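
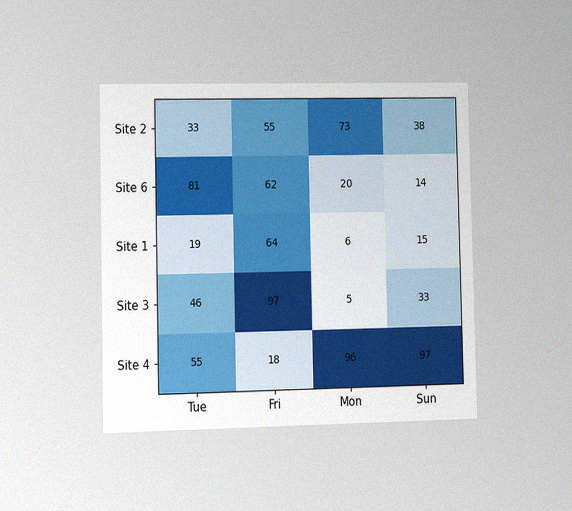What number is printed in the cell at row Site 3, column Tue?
46

The chart is viewed at a slight angle, with some photo noise. The (Site 3, Tue) cell reads 46.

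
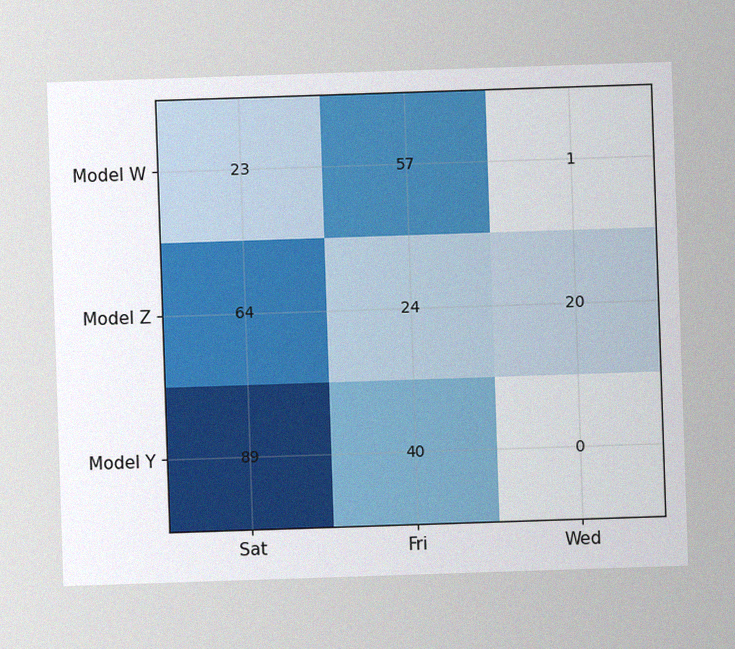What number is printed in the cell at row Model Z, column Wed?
20

The image has some photo noise and uneven lighting. The (Model Z, Wed) cell reads 20.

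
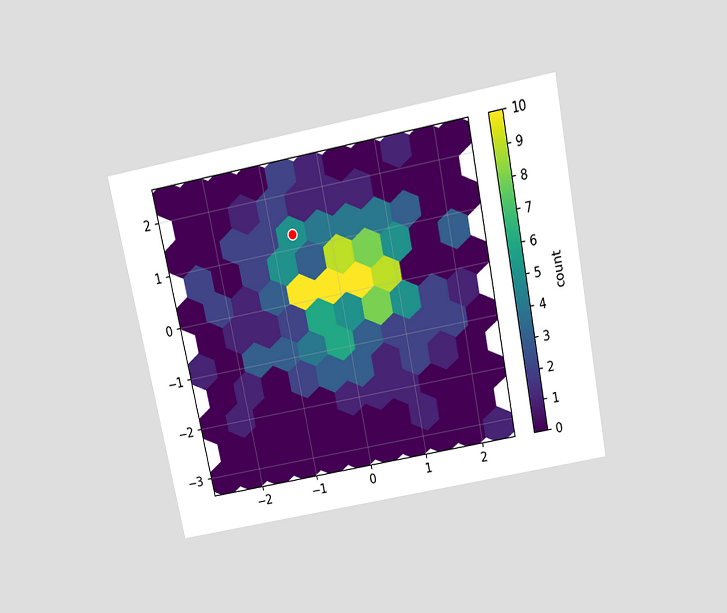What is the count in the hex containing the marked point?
The chart is tilted about 11° counter-clockwise and viewed slightly from above. The marked hex reads 5 on the colorbar.

5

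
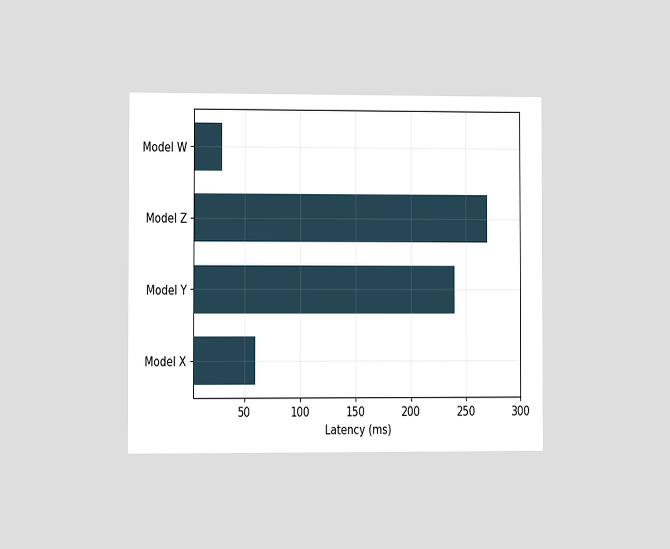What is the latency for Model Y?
240ms

The chart is viewed slightly from the left. Reading along the chart's x-axis, the Model Y bar reaches 240ms.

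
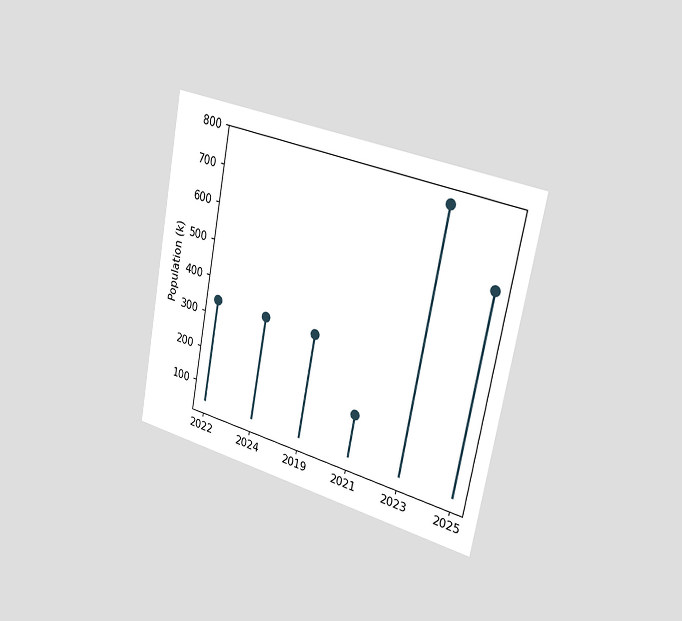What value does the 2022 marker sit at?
The chart is tilted about 11° clockwise and viewed slightly from the right. The 2022 marker sits at 340k.

340k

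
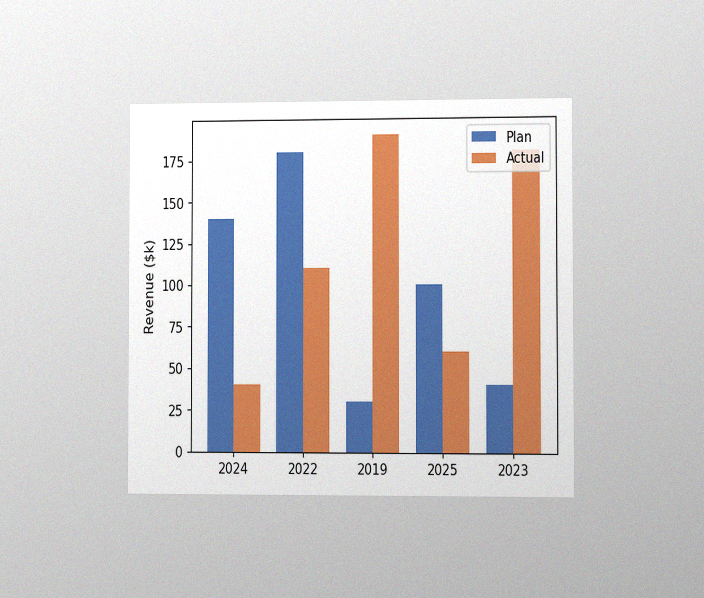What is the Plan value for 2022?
$180k

The chart is viewed slightly from the right, with some photo noise. The Plan bar at 2022 reaches $180k on the y-axis.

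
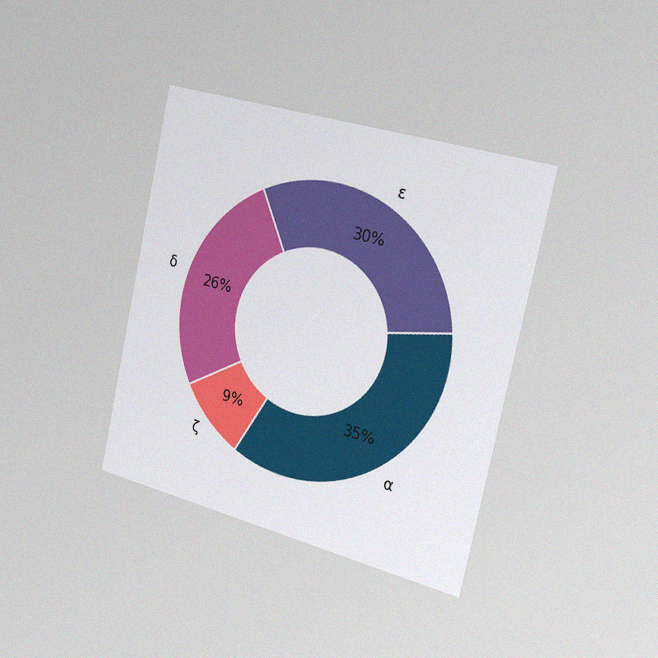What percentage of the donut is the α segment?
35%

The chart is tilted about 12° clockwise and viewed slightly from the right, with some photo noise. The α segment takes up 35% of the ring.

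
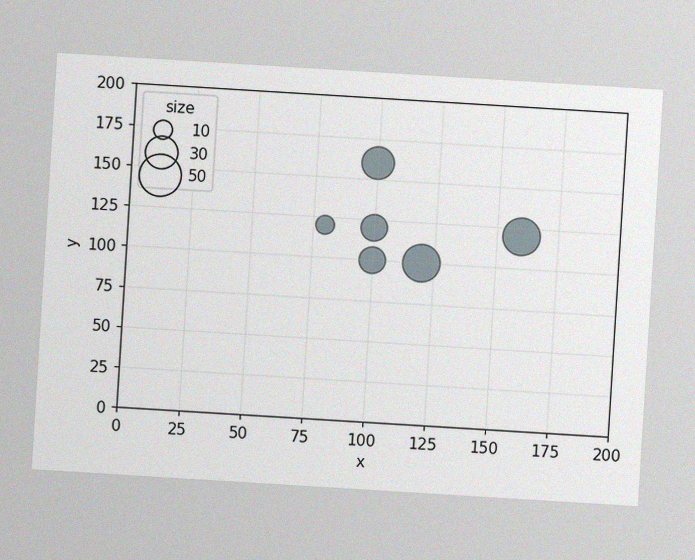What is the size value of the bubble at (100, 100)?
20

The chart is tilted about 4° clockwise, with some photo noise. Matching the bubble at (100, 100) against the size legend gives 20.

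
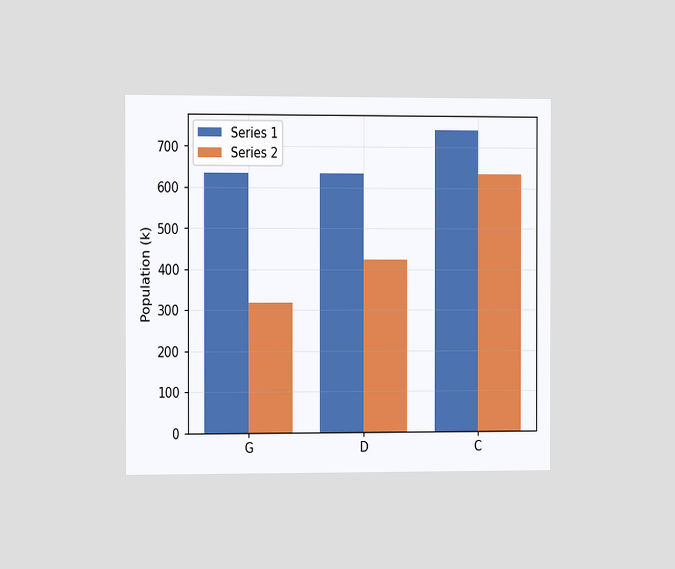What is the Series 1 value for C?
742k

The chart is viewed slightly from the left. The Series 1 bar at C reaches 742k on the y-axis.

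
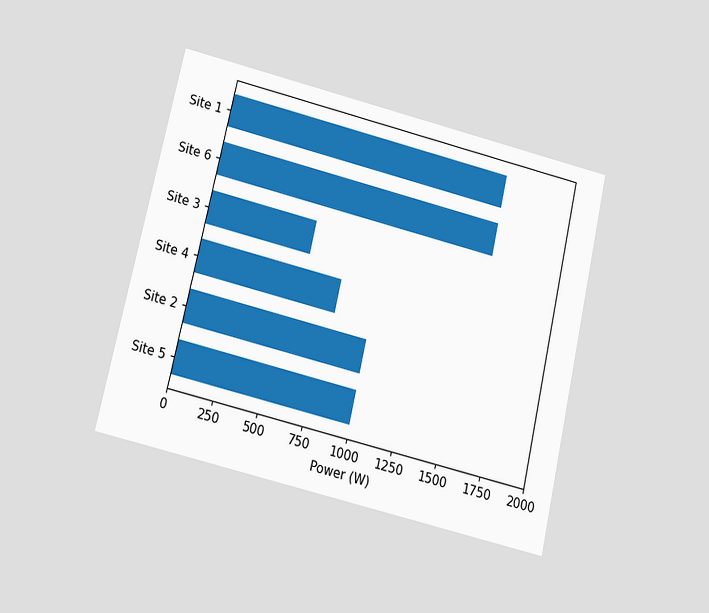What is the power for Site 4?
800W

The chart is tilted about 13° clockwise and viewed slightly from below. Reading along the chart's x-axis, the Site 4 bar reaches 800W.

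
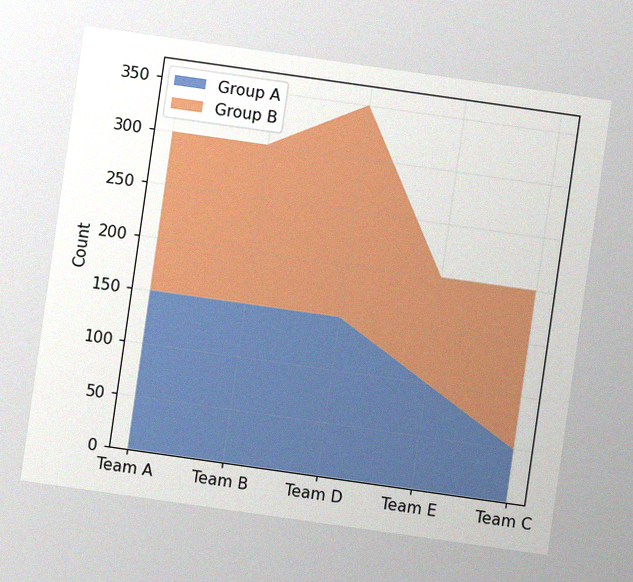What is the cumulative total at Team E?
The chart is tilted about 8° clockwise, with some photo noise. The stacked total at Team E reaches 200.

200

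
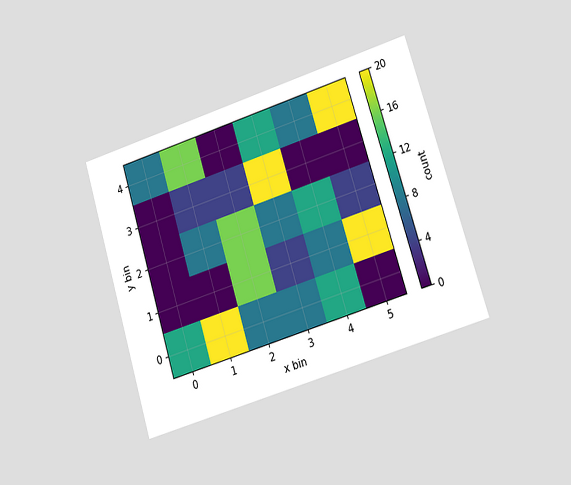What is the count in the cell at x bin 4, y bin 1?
The chart is tilted about 17° counter-clockwise and viewed at a slight angle. Matching the cell (4, 1) against the colorbar gives 8.

8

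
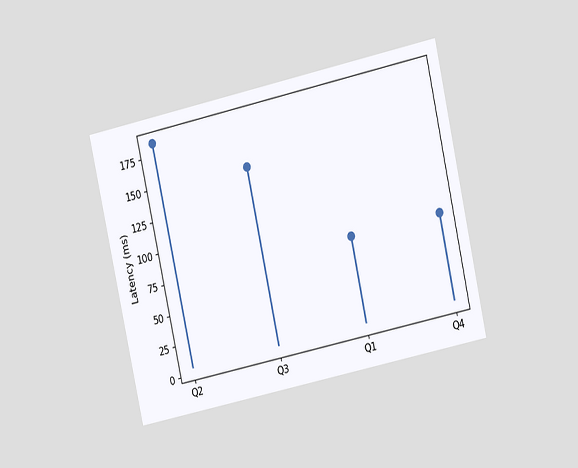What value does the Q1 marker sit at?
The chart is tilted about 12° counter-clockwise and viewed at a slight angle. The Q1 marker sits at 74ms.

74ms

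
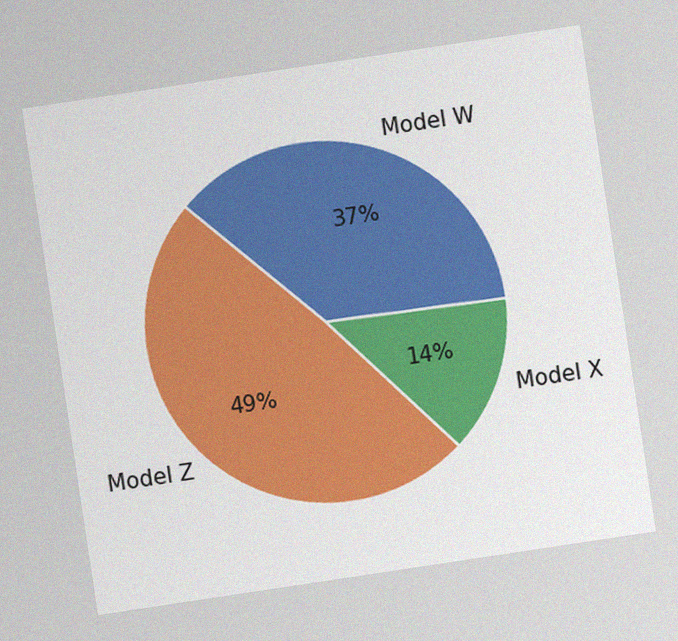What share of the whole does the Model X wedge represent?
The chart is tilted about 9° counter-clockwise, with some photo noise. The Model X slice takes up 14% of the pie.

14%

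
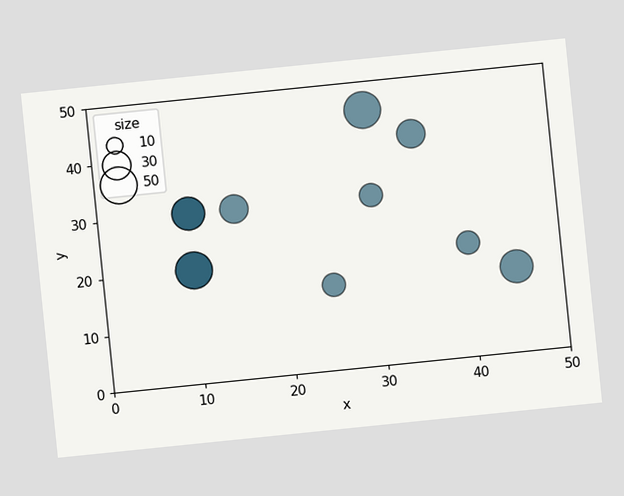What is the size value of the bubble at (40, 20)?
The chart is tilted about 6° counter-clockwise. Matching the bubble at (40, 20) against the size legend gives 20.

20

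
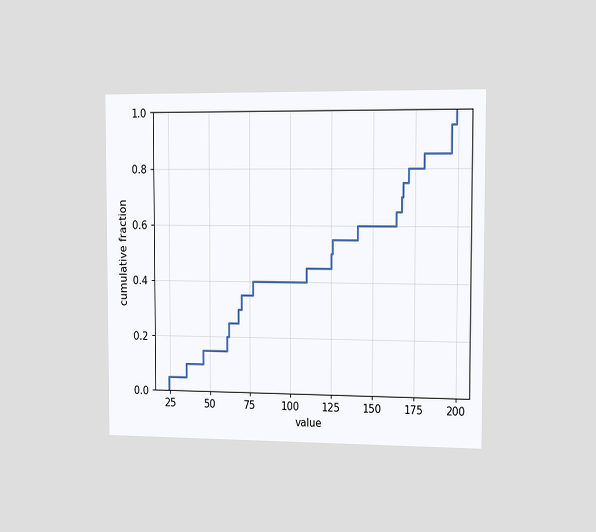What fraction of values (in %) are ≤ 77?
The chart is viewed slightly from the right. At x=77 the ECDF step is at 40%.

40%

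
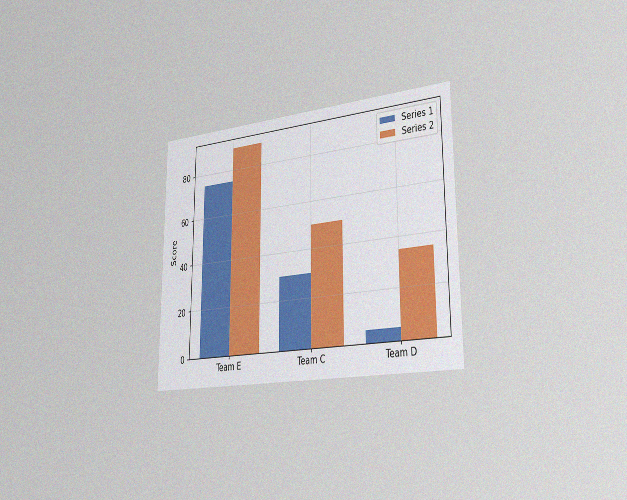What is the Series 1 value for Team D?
5

The chart is viewed slightly from the right, with some photo noise. The Series 1 bar at Team D reaches 5 on the y-axis.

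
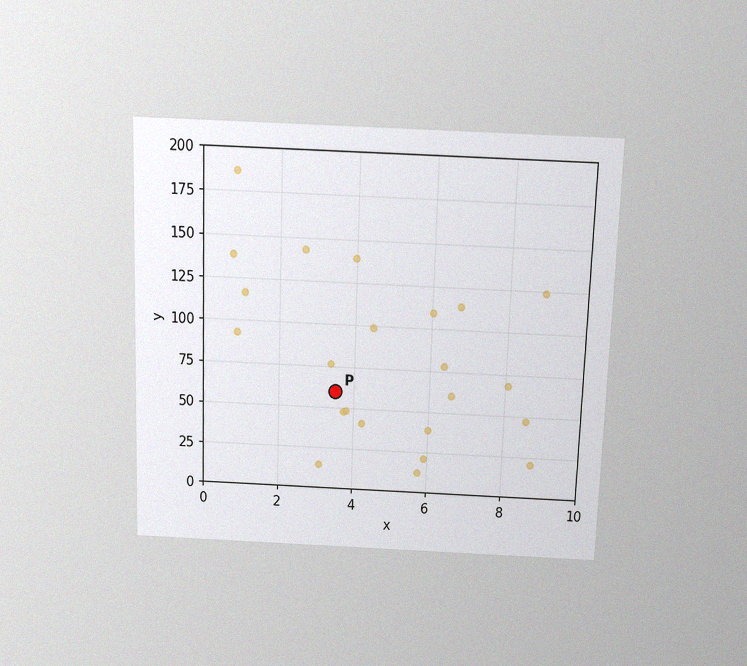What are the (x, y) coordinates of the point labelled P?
(3.5, 60)

The chart is viewed slightly from above, with some photo noise. Following the gridlines from P to each axis, P sits at (3.5, 60).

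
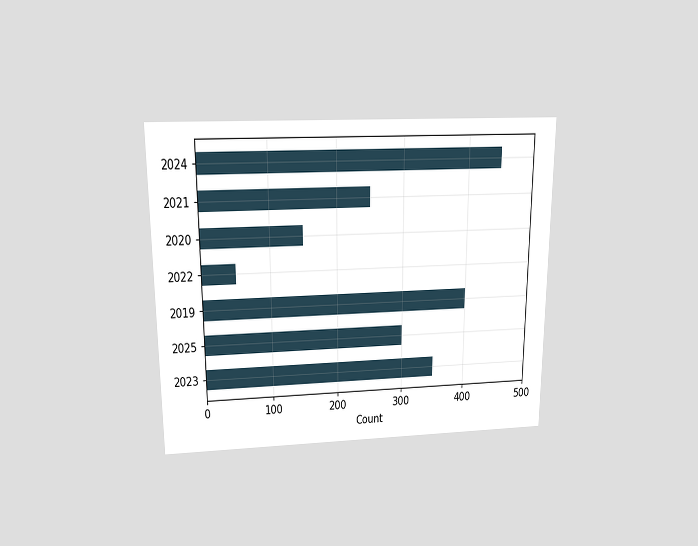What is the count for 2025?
300

The chart is viewed slightly from above. Reading along the chart's x-axis, the 2025 bar reaches 300.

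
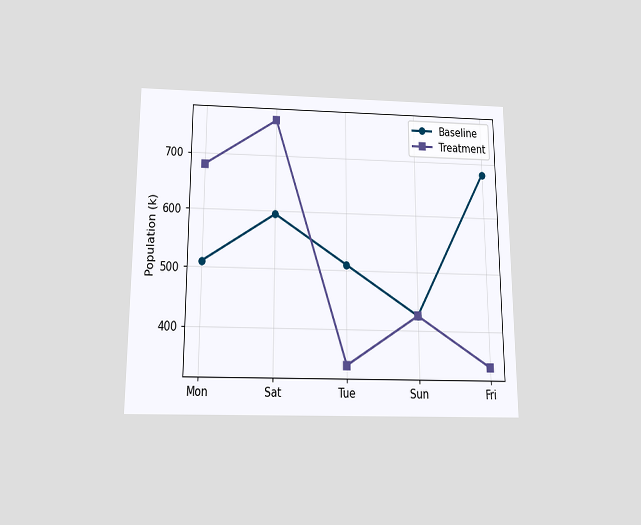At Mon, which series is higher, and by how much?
The chart is viewed slightly from below. At Mon, Treatment sits above the other line by 170k.

Treatment, by 170k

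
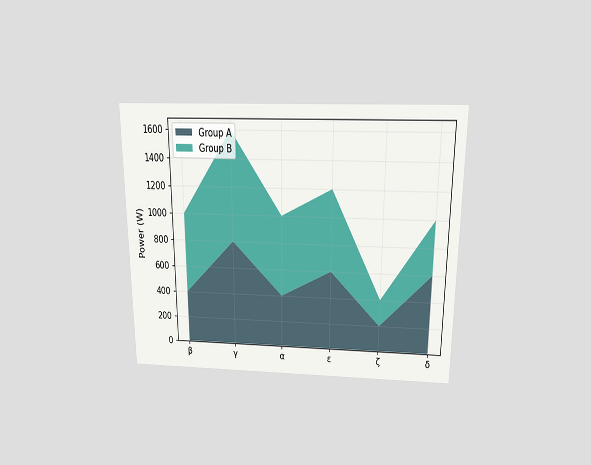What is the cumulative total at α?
The chart is viewed slightly from above. The stacked total at α reaches 1000W.

1000W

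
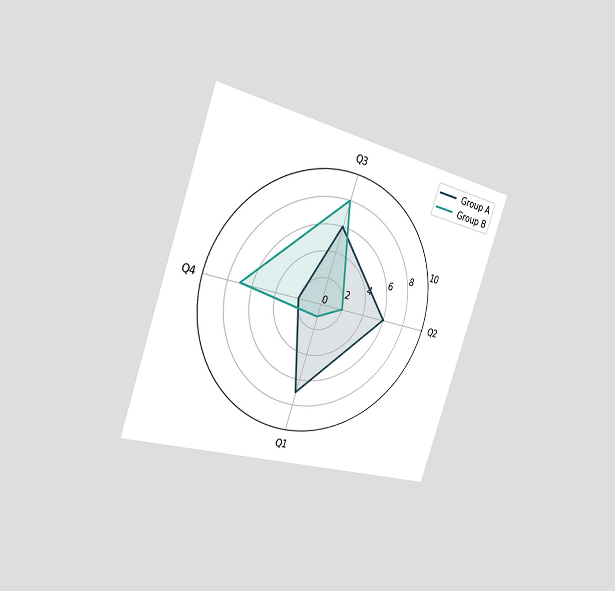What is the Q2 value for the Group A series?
The chart is tilted about 19° clockwise and viewed slightly from the left. On the Q2 axis, Group A reaches 6.

6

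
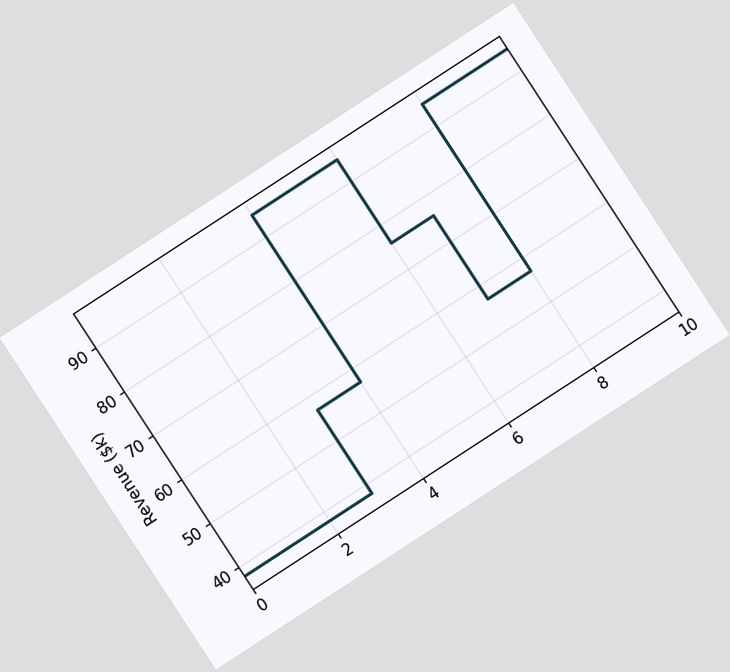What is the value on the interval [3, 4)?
The chart is tilted about 33° counter-clockwise. On [3, 4) the step sits at $57k.

$57k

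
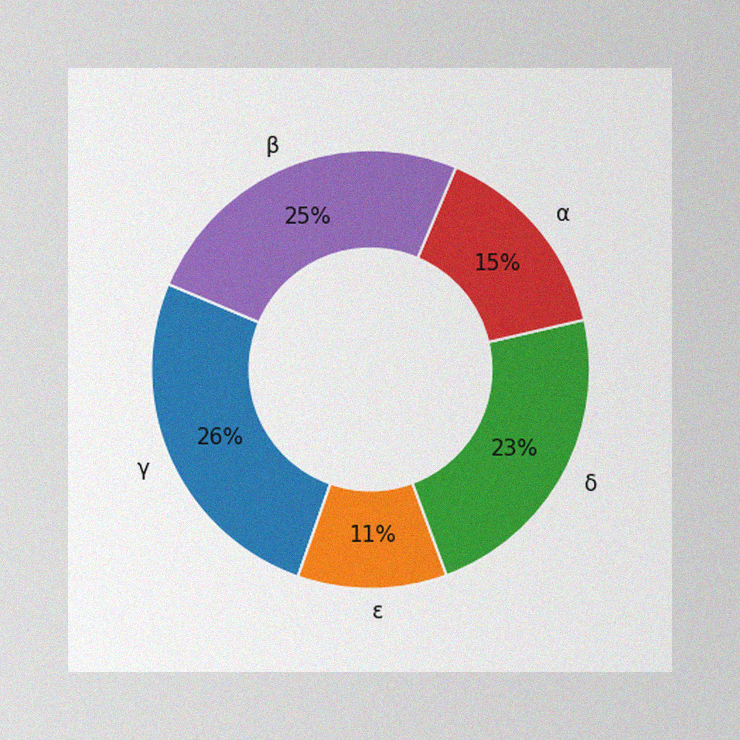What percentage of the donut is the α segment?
15%

The image has some photo noise and uneven lighting. The α segment takes up 15% of the ring.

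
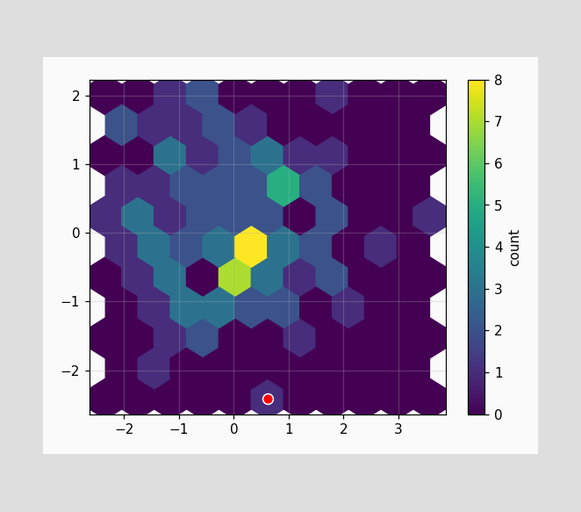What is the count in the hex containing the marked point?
1

The marked hex reads 1 on the colorbar.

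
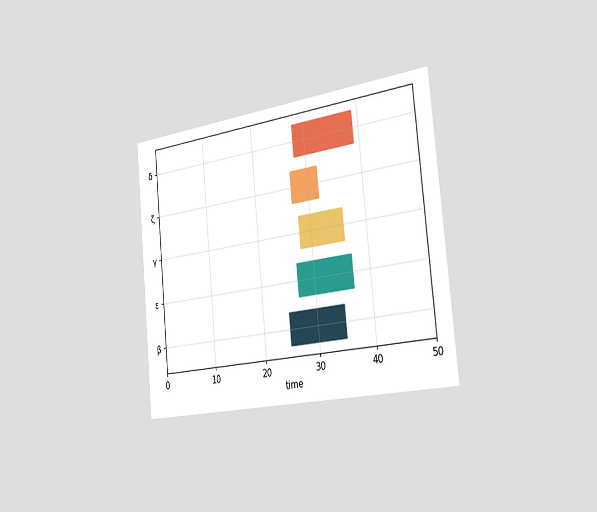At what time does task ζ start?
The chart is tilted about 5° counter-clockwise and viewed slightly from the right. The ζ bar begins at t=27.

27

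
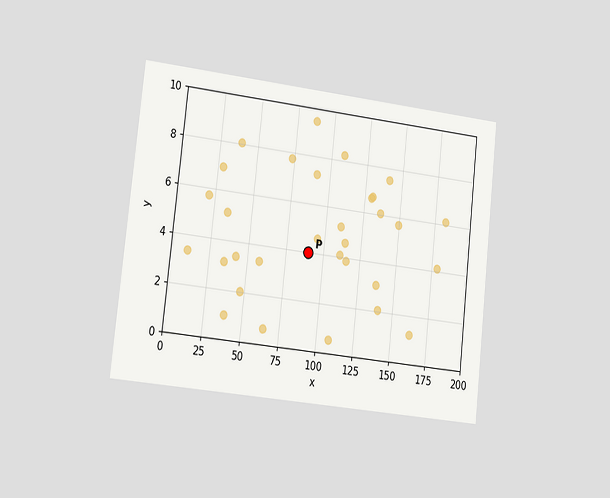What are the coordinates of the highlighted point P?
(90, 4)

The chart is tilted about 6° clockwise and viewed slightly from the left. Following the gridlines from P to each axis, P sits at (90, 4).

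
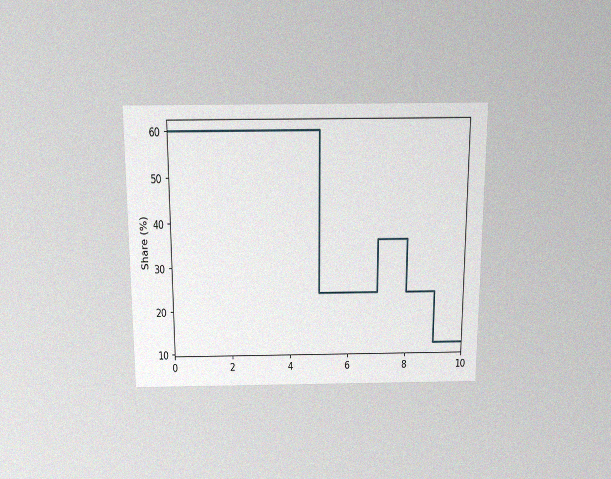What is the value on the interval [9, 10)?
12%

The chart is viewed slightly from above, with some photo noise. On [9, 10) the step sits at 12%.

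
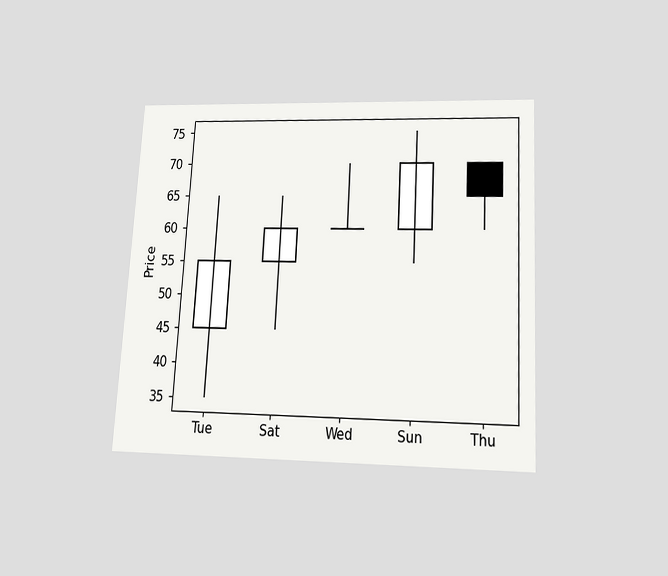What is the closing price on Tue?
The chart is tilted about 3° clockwise and viewed slightly from below. The Tue candle closes at 55.

55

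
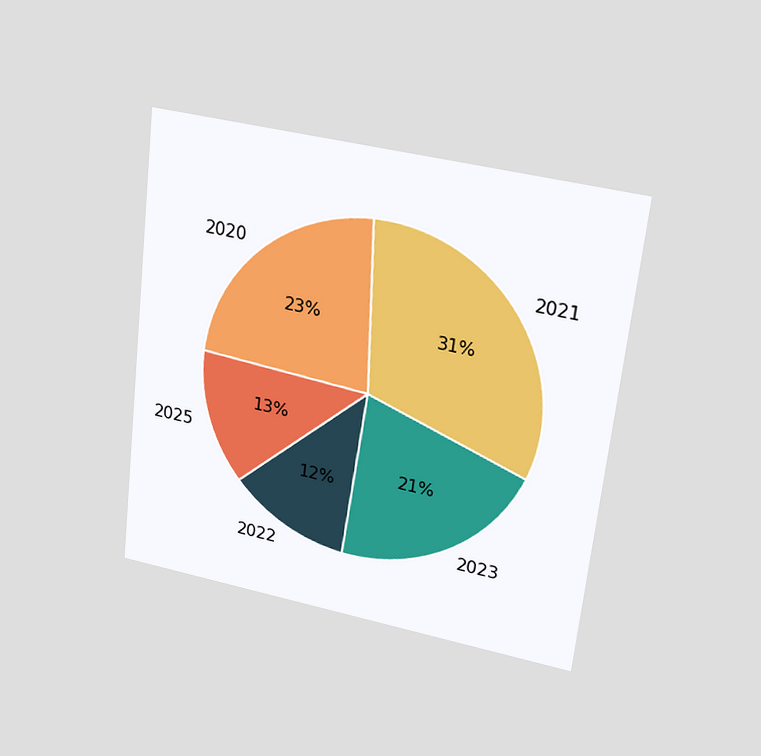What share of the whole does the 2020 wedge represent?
The chart is tilted about 6° clockwise and viewed at a slight angle. The 2020 slice takes up 23% of the pie.

23%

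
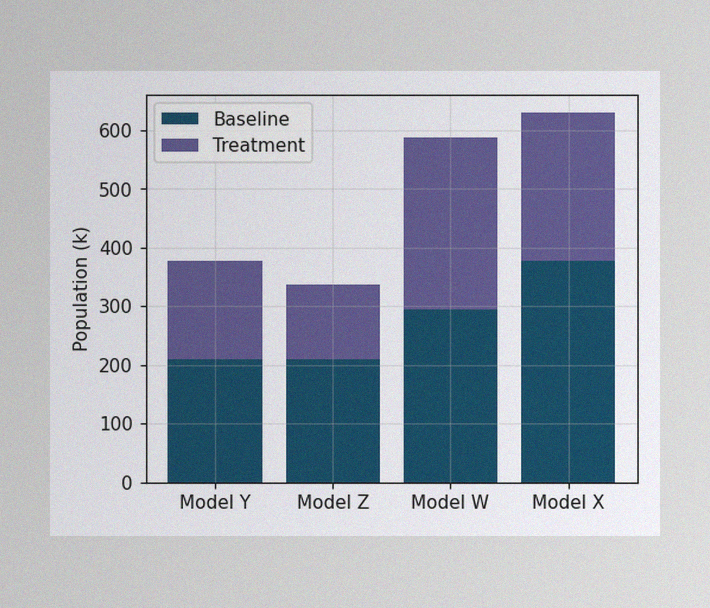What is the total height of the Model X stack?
The image has some photo noise and uneven lighting. The Model X stack's top reaches 630k on the y-axis.

630k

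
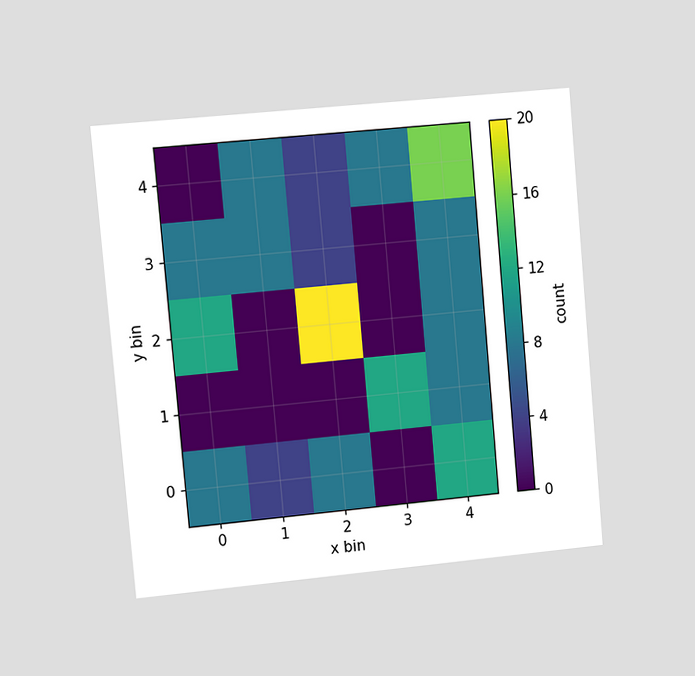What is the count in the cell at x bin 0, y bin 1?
0

The chart is tilted about 5° counter-clockwise and viewed slightly from the left. Matching the cell (0, 1) against the colorbar gives 0.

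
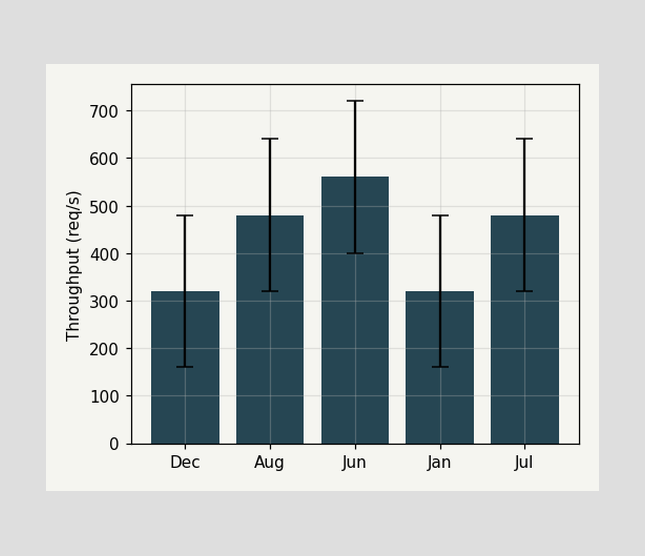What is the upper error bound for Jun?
720req/s

The Jun bar's upper whisker reaches 720req/s.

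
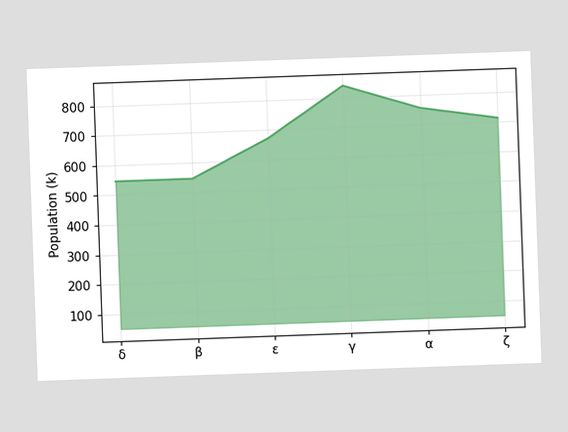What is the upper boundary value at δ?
The chart is tilted about 2° counter-clockwise. At δ the upper boundary is at 546k.

546k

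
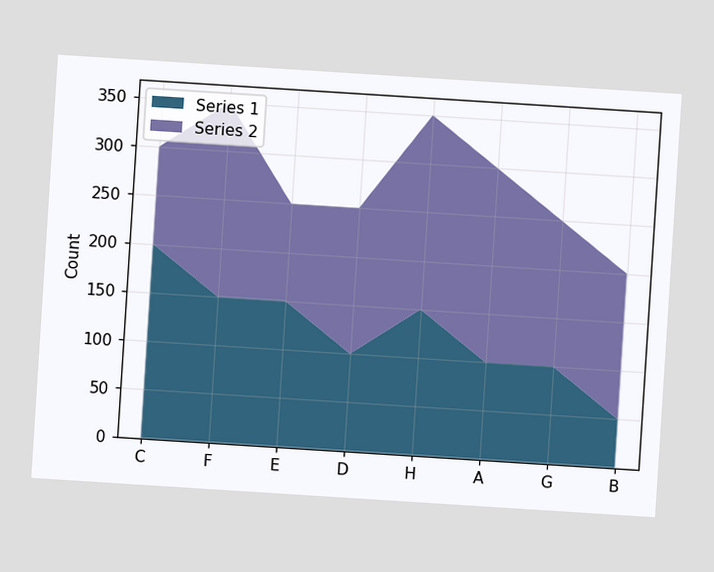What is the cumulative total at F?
The chart is tilted about 4° clockwise. The stacked total at F reaches 350.

350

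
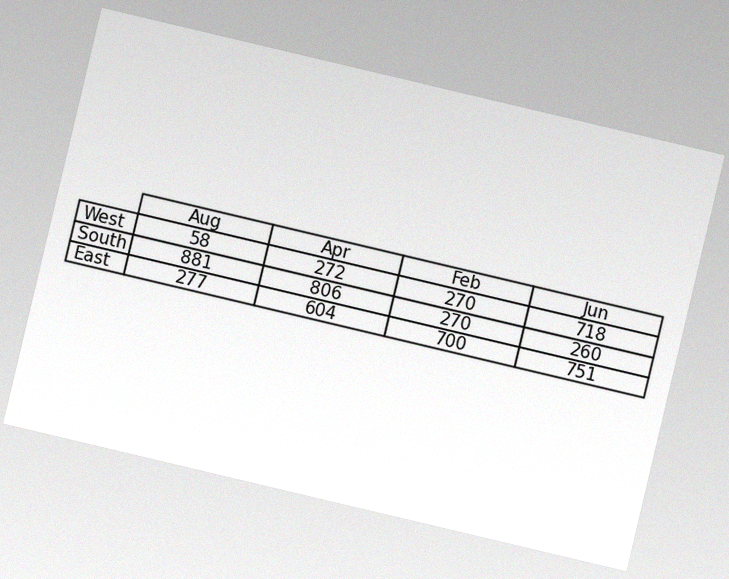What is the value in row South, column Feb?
270

The chart is tilted about 13° clockwise, with some photo noise. The (South, Feb) cell reads 270.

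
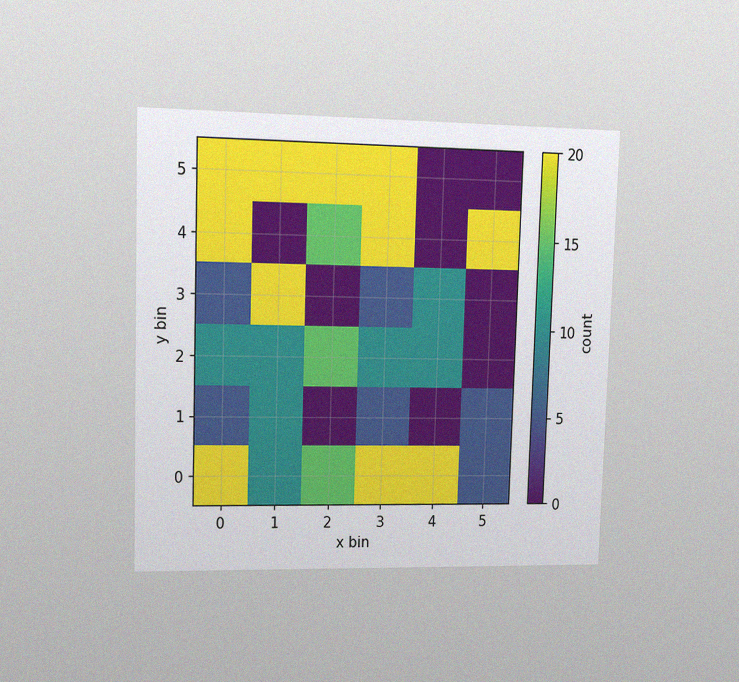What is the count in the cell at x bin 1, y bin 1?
The chart is viewed at a slight angle, with some photo noise. Matching the cell (1, 1) against the colorbar gives 10.

10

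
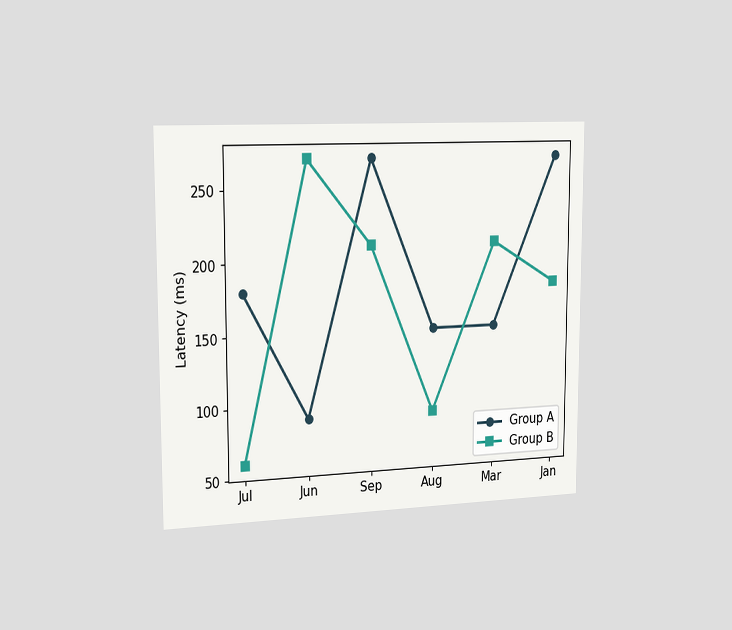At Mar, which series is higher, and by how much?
Group B, by 60ms

The chart is viewed slightly from the left. At Mar, Group B sits above the other line by 60ms.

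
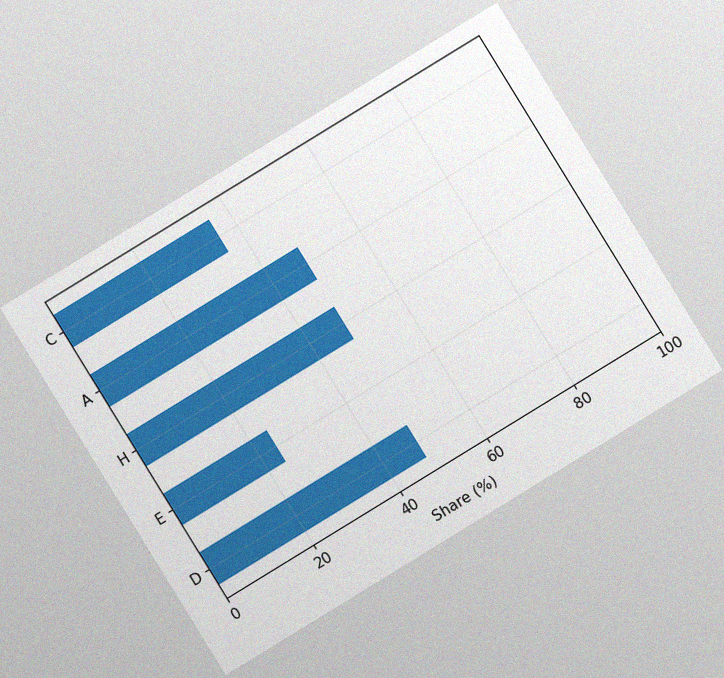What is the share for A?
48%

The chart is tilted about 32° counter-clockwise, with some photo noise. Reading along the chart's x-axis, the A bar reaches 48%.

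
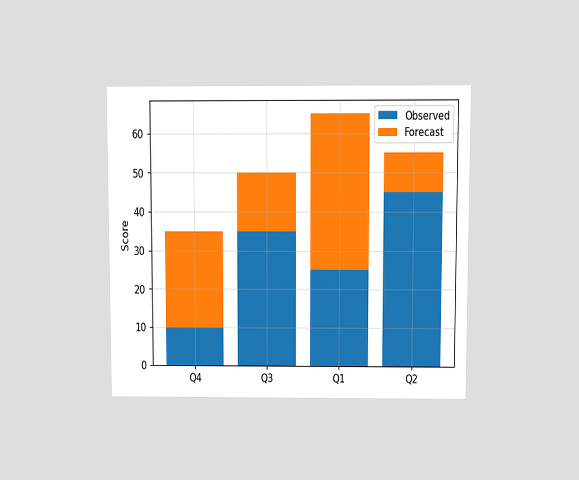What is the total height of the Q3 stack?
The chart is viewed at a slight angle. The Q3 stack's top reaches 50 on the y-axis.

50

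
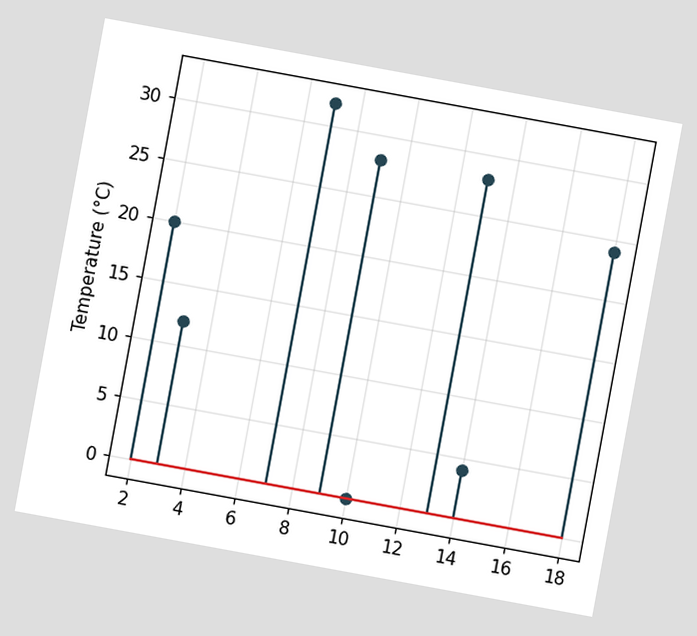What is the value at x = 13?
The chart is tilted about 10° clockwise. The stem at x=13 reaches 28°C.

28°C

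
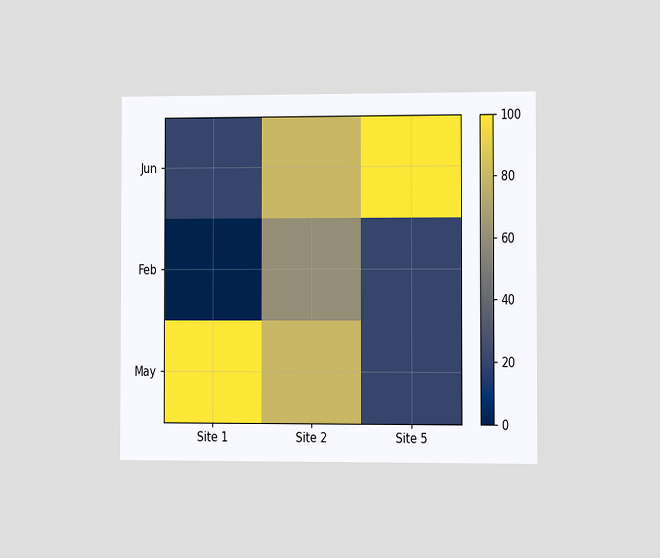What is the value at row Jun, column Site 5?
100

The chart is viewed slightly from the right. Matching cell (Jun, Site 5) against the colorbar gives 100.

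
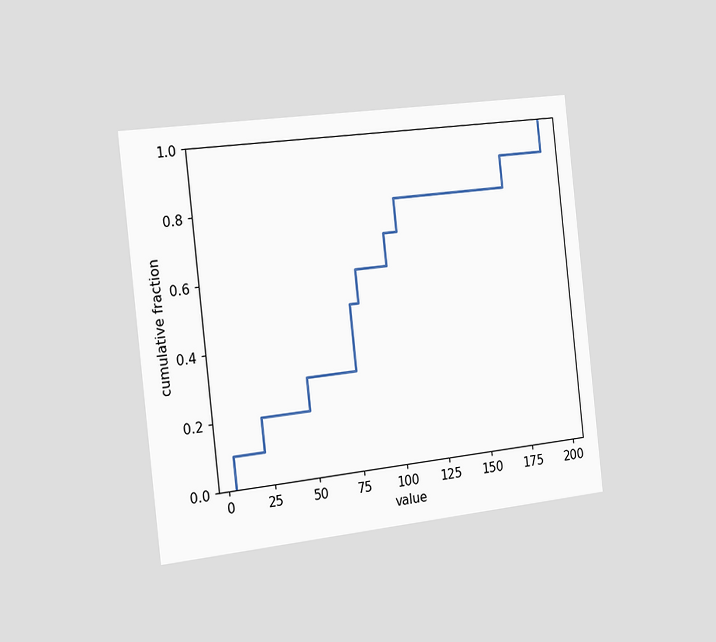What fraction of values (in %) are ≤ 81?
The chart is tilted about 6° counter-clockwise and viewed slightly from the left. At x=81 the ECDF step is at 60%.

60%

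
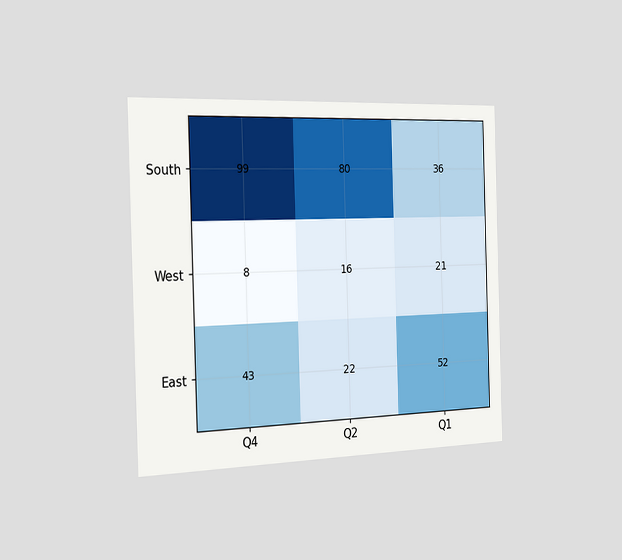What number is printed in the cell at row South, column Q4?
The chart is viewed slightly from the left. The (South, Q4) cell reads 99.

99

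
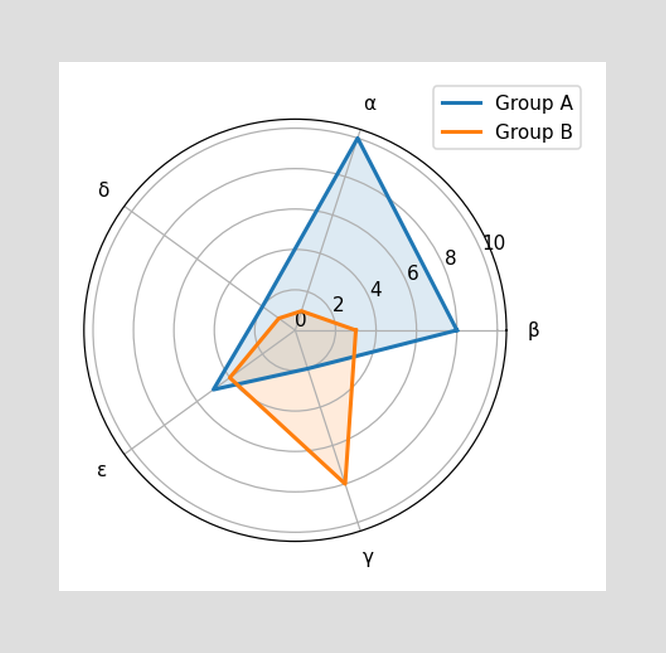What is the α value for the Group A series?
On the α axis, Group A reaches 10.

10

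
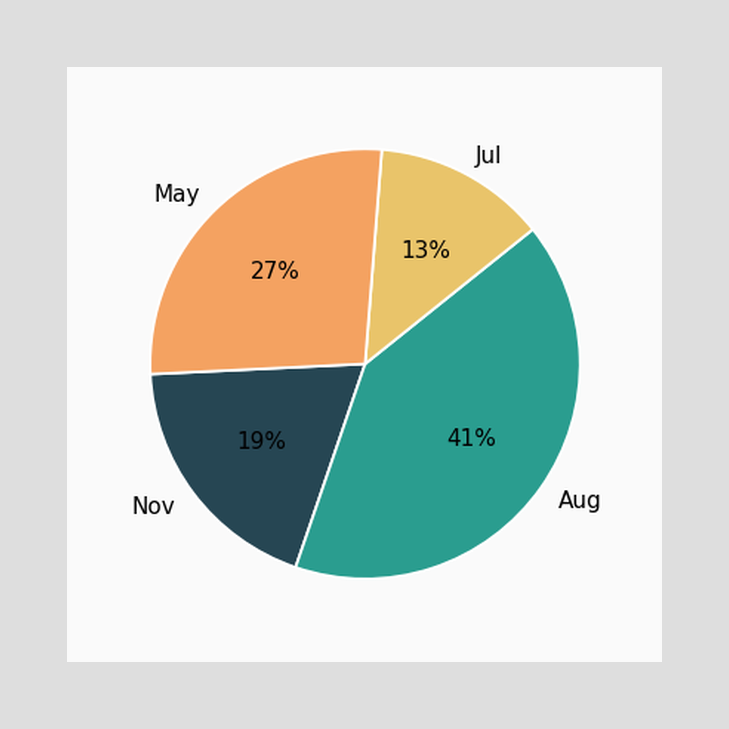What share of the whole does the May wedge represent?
The May slice takes up 27% of the pie.

27%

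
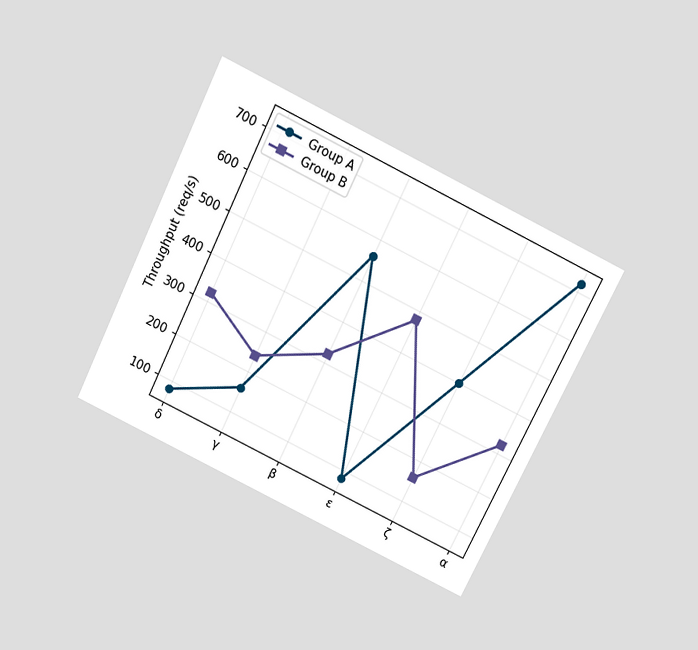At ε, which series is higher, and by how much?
Group B, by 400req/s

The chart is tilted about 26° clockwise and viewed slightly from above. At ε, Group B sits above the other line by 400req/s.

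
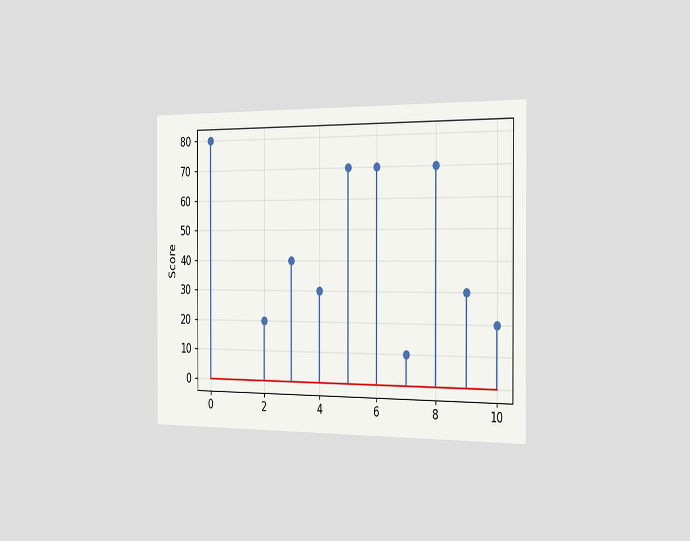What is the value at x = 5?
70

The chart is viewed slightly from the right. The stem at x=5 reaches 70.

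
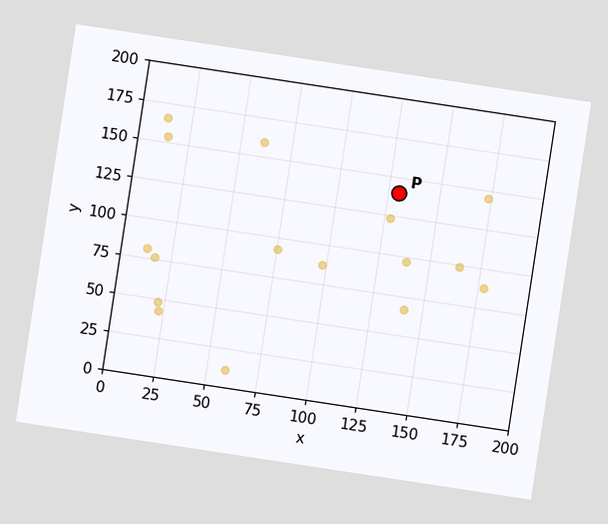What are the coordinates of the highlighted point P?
(130, 140)

The chart is tilted about 9° clockwise. Following the gridlines from P to each axis, P sits at (130, 140).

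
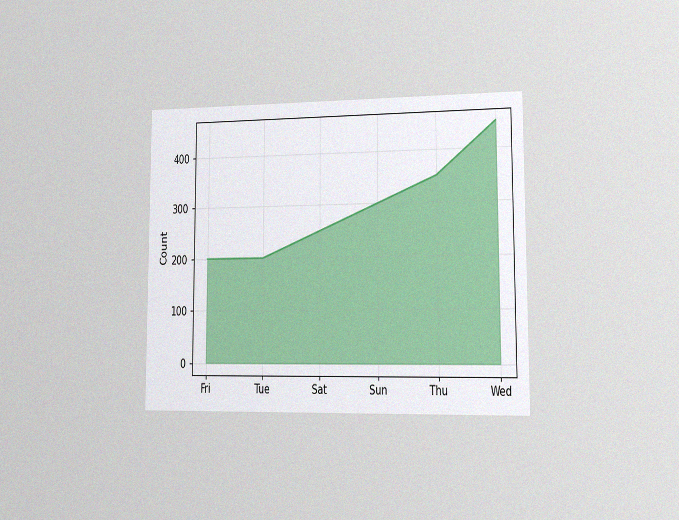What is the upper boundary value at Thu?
350

The chart is viewed slightly from the right, with some photo noise. At Thu the upper boundary is at 350.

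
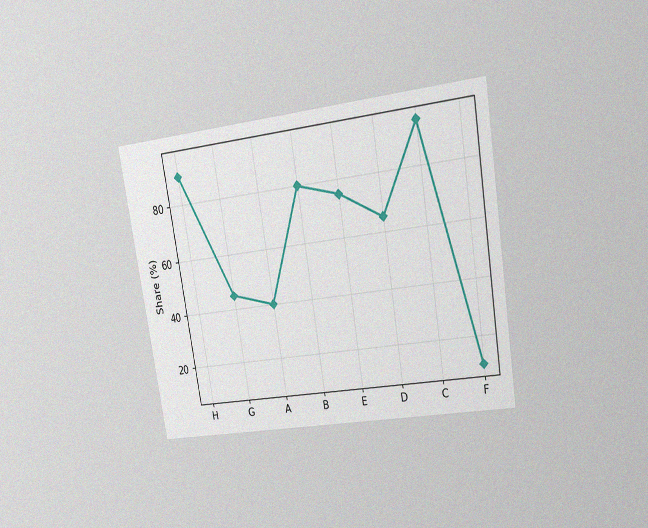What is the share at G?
45%

The chart is tilted about 9° counter-clockwise and viewed at a slight angle, with some photo noise. At G, the line is at 45%.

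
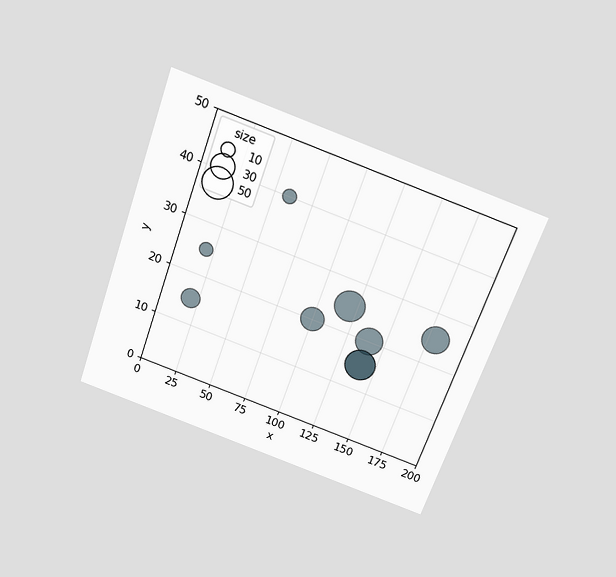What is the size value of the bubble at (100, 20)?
The chart is tilted about 19° clockwise and viewed slightly from above. Matching the bubble at (100, 20) against the size legend gives 30.

30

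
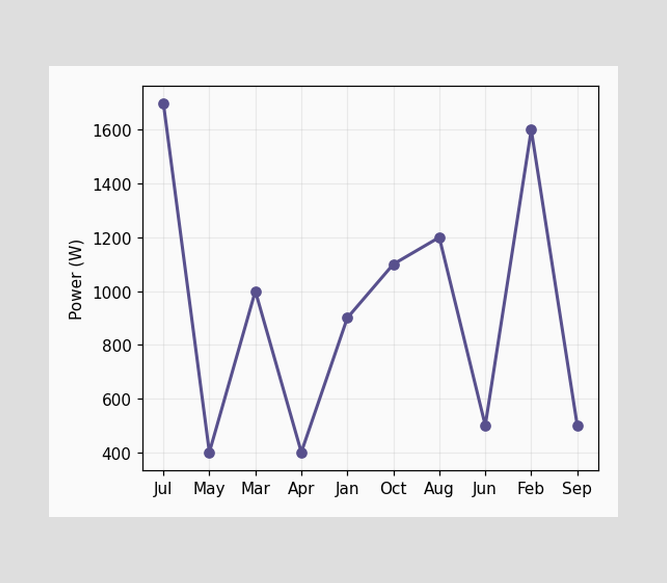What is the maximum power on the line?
1700W

The highest point is at Jul, and reading across to the y-axis gives 1700W.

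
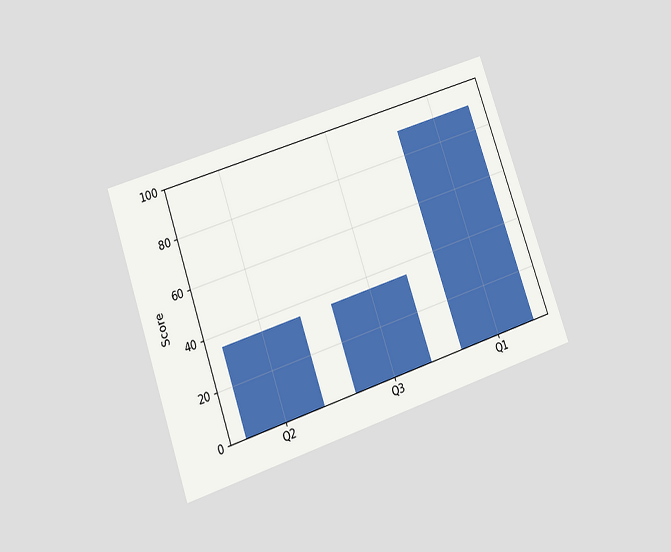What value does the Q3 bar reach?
The chart is tilted about 19° counter-clockwise and viewed slightly from below. Reading along the chart's y-axis, the Q3 bar reaches 35.

35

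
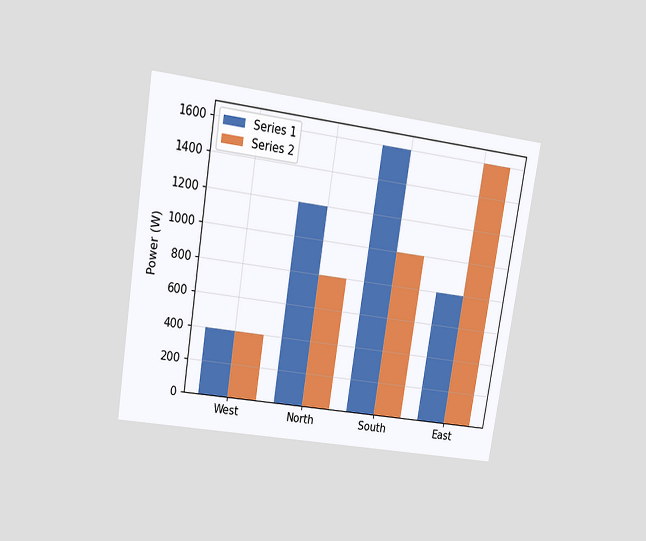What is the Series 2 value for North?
The chart is tilted about 9° clockwise and viewed at a slight angle. The Series 2 bar at North reaches 800W on the y-axis.

800W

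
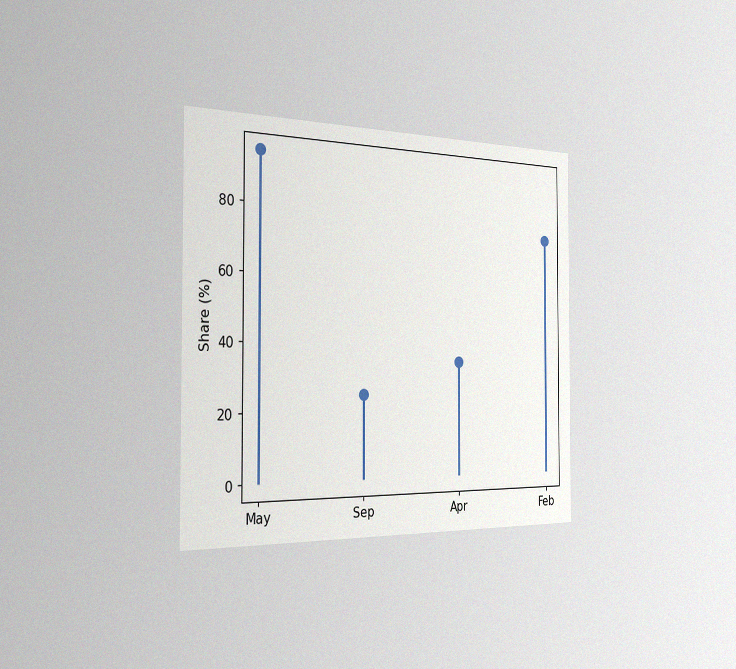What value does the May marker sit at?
95%

The chart is viewed slightly from the left, with some photo noise. The May marker sits at 95%.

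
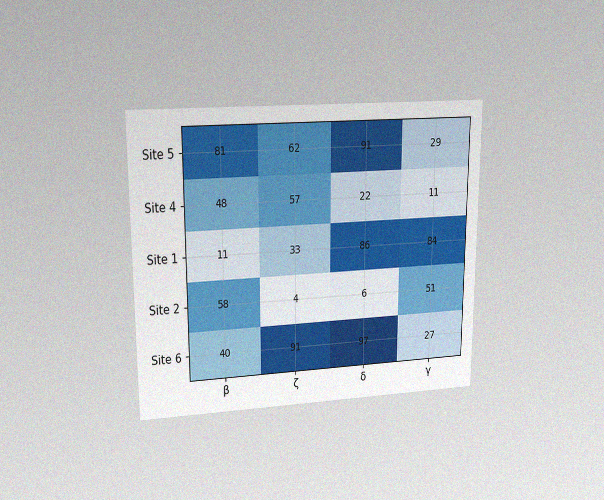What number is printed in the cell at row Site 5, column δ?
The chart is viewed at a slight angle, with some photo noise. The (Site 5, δ) cell reads 91.

91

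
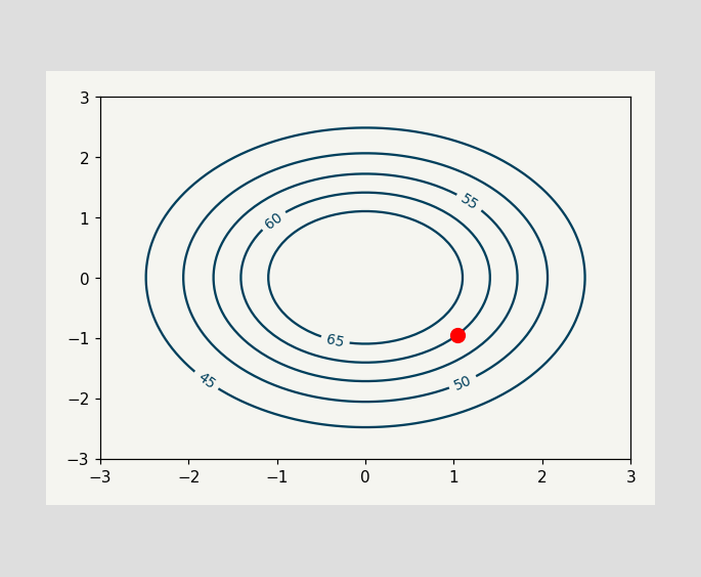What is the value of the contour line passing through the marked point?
60

The marked point sits on the contour labelled 60.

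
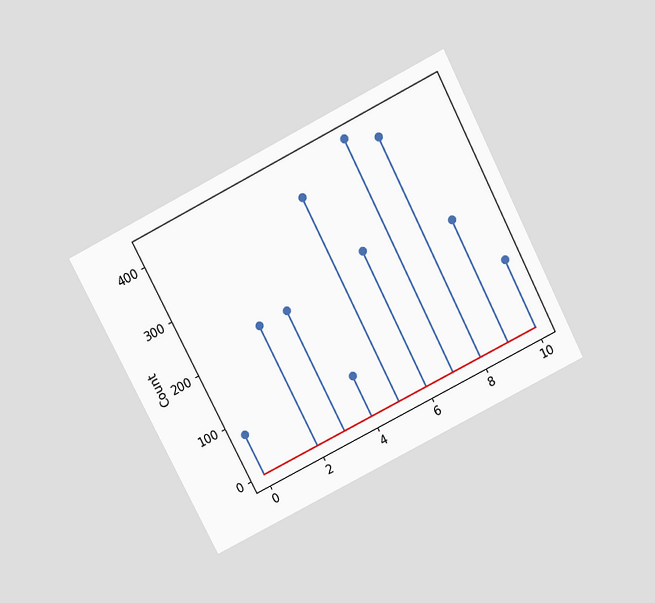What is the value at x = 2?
225

The chart is tilted about 27° counter-clockwise and viewed slightly from above. The stem at x=2 reaches 225.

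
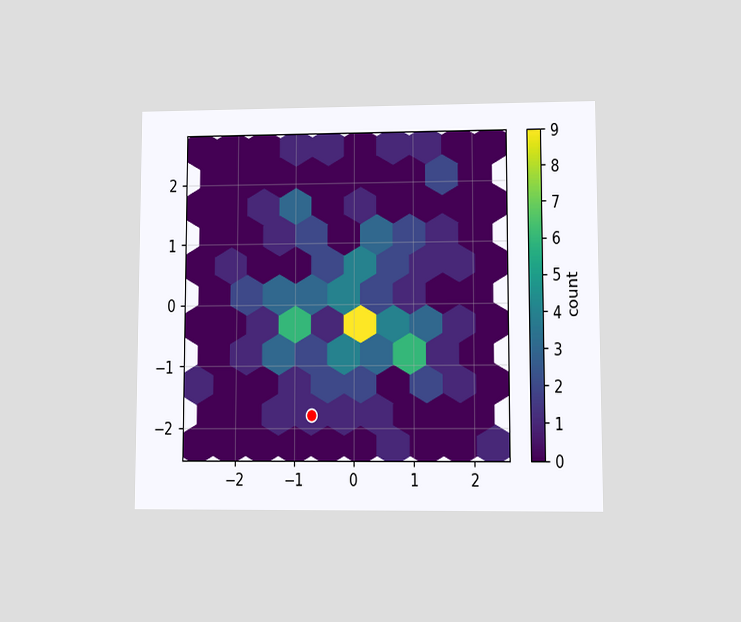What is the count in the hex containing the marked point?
1

The chart is viewed at a slight angle. The marked hex reads 1 on the colorbar.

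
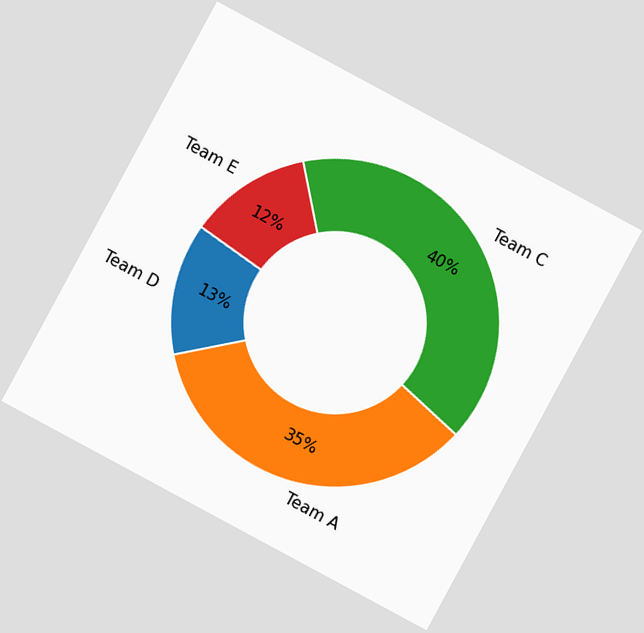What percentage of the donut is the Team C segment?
40%

The chart is tilted about 28° clockwise. The Team C segment takes up 40% of the ring.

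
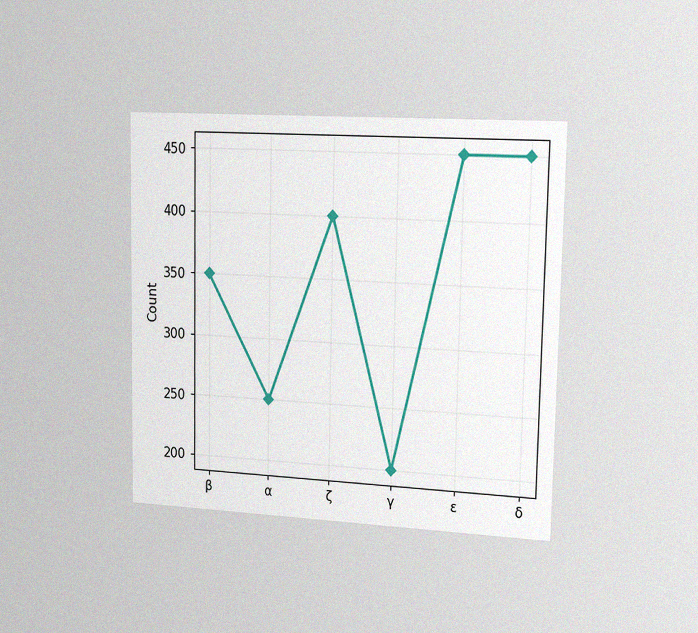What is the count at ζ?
The chart is viewed slightly from the right, with some photo noise. At ζ, the line is at 400.

400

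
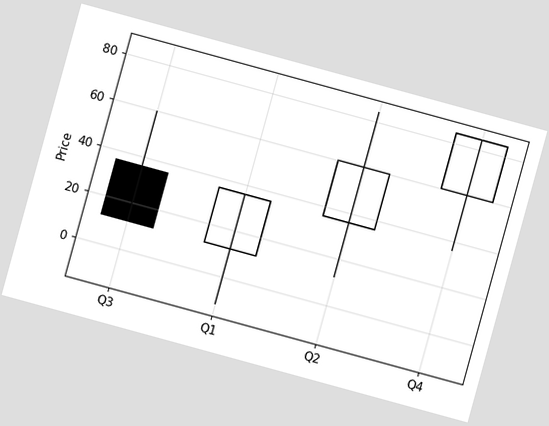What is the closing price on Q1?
36

The chart is tilted about 15° clockwise. The Q1 candle closes at 36.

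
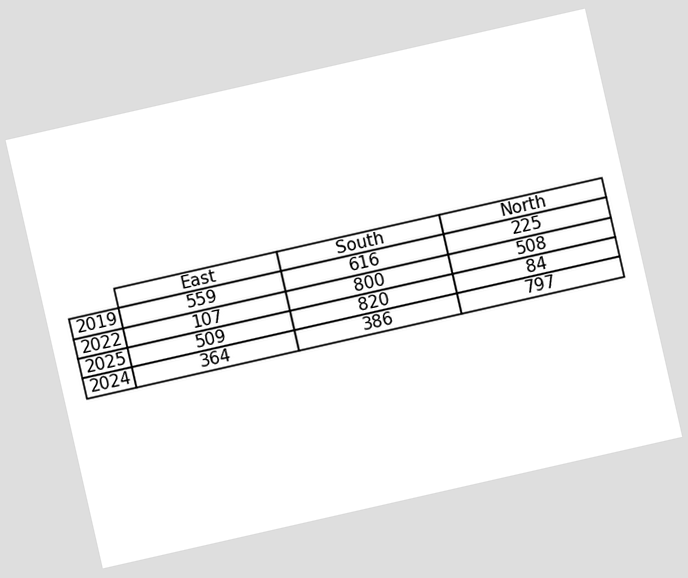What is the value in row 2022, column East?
The chart is tilted about 13° counter-clockwise. The (2022, East) cell reads 107.

107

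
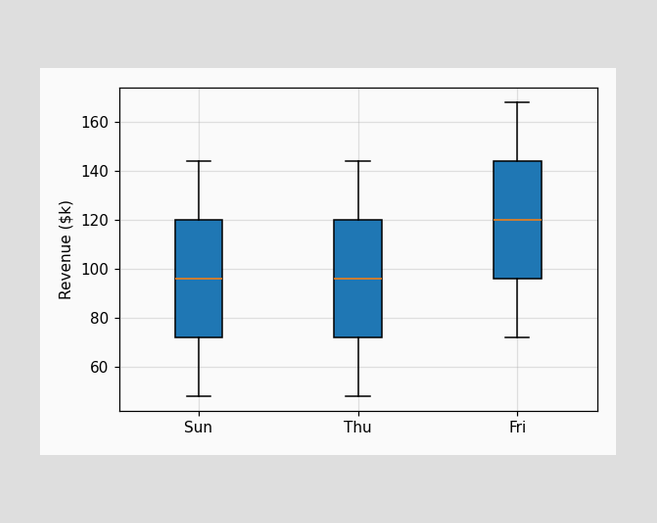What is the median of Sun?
$96k

The median line in the Sun box sits at $96k.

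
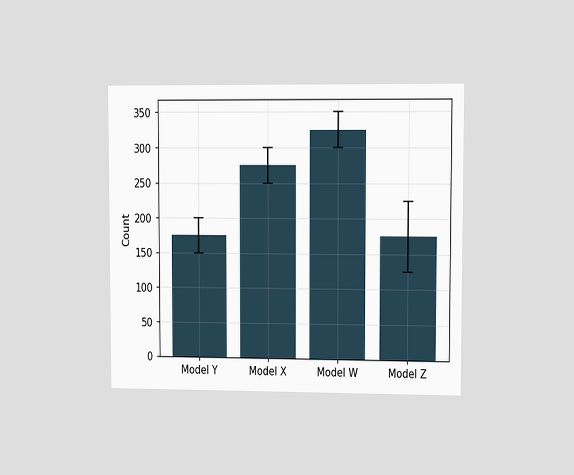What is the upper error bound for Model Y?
200

The chart is viewed at a slight angle. The Model Y bar's upper whisker reaches 200.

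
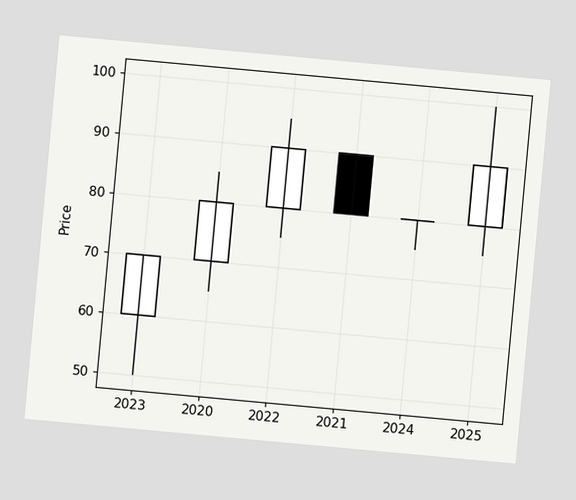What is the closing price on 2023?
The chart is tilted about 5° clockwise. The 2023 candle closes at 70.

70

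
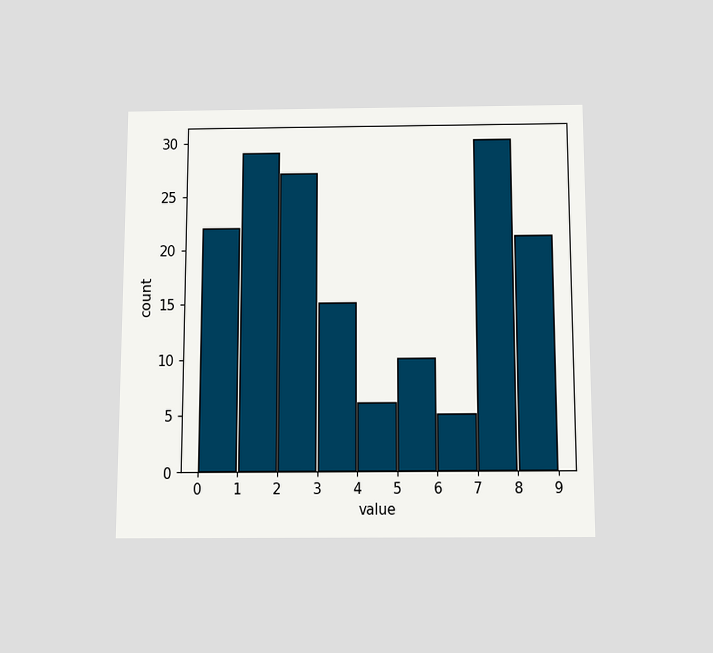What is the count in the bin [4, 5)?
6

The chart is viewed slightly from below. The [4, 5) bin has height 6.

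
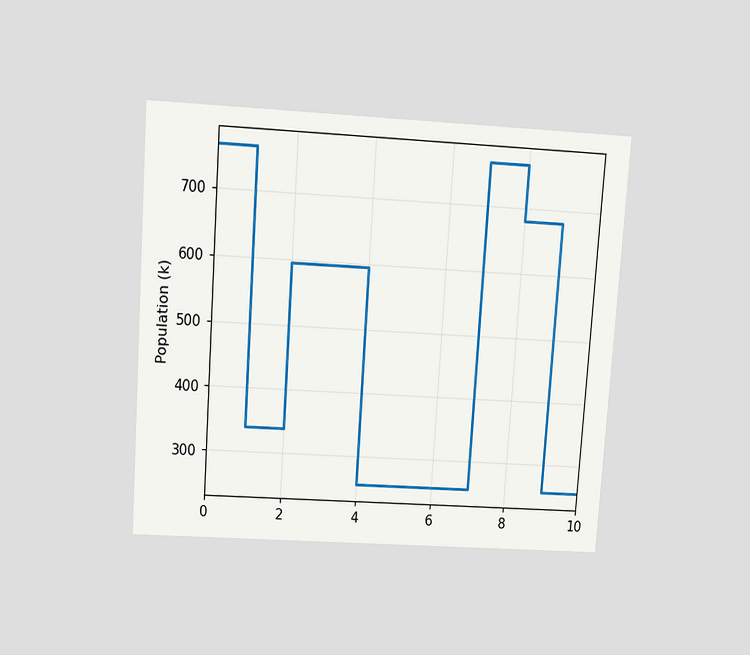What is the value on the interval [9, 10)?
The chart is tilted about 4° clockwise and viewed slightly from above. On [9, 10) the step sits at 255k.

255k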